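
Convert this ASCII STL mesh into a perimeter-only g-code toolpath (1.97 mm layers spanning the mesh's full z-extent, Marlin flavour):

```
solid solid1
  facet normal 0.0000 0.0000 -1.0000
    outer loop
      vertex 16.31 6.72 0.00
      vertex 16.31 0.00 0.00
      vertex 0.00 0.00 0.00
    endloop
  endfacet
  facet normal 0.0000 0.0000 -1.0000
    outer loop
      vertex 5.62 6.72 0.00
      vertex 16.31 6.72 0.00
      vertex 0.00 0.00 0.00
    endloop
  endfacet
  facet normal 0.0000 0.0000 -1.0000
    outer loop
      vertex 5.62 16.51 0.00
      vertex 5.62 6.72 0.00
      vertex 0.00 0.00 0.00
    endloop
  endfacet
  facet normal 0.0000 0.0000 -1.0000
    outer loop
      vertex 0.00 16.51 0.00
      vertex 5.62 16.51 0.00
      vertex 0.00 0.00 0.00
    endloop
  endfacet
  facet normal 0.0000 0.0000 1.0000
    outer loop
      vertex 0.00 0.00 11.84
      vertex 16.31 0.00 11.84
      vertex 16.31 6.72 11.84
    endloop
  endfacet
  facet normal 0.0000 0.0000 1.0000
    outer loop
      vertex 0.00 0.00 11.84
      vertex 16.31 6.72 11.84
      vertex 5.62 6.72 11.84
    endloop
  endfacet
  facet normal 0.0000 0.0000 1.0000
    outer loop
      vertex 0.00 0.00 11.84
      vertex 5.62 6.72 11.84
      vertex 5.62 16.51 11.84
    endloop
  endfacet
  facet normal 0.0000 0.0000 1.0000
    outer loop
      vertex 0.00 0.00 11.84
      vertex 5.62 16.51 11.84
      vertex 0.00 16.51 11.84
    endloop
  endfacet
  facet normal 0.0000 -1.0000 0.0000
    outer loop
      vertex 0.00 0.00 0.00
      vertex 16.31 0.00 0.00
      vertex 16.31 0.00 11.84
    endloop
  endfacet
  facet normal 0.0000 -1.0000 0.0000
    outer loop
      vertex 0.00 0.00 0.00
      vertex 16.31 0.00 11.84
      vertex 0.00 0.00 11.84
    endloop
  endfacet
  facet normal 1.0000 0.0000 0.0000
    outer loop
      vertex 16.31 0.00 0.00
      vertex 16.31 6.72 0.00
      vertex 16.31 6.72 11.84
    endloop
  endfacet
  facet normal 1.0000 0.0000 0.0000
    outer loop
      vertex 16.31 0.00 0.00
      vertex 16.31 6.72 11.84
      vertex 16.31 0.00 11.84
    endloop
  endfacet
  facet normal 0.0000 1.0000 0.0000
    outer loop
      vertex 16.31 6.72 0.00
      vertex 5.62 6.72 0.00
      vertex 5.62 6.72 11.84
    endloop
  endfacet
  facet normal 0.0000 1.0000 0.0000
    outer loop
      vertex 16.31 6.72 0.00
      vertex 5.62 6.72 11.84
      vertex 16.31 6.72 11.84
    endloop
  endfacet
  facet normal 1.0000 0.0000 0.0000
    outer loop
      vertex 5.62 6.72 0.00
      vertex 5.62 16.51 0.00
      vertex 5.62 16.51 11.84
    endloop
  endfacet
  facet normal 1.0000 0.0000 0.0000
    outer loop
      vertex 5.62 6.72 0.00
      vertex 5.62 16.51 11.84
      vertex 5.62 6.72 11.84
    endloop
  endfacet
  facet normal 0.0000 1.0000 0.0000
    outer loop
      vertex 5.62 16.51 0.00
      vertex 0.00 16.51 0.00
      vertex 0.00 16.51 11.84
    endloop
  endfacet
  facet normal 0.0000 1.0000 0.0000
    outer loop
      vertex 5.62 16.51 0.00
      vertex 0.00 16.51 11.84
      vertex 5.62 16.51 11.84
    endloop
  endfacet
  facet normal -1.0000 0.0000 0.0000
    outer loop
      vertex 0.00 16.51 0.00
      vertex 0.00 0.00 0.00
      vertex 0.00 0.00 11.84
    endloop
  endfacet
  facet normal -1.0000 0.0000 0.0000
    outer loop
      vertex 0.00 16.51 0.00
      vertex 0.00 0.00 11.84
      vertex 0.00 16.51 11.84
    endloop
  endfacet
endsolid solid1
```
; perimeter-only toolpath
G21 ; units = mm
G90 ; absolute positioning
G28 ; home
; layer 1
G0 Z1.97
G0 X0.00 Y0.00
G1 X16.31 Y0.00
G1 X16.31 Y6.72
G1 X5.62 Y6.72
G1 X5.62 Y16.51
G1 X0.00 Y16.51
G1 X0.00 Y0.00
; layer 2
G0 Z3.95
G0 X0.00 Y0.00
G1 X16.31 Y0.00
G1 X16.31 Y6.72
G1 X5.62 Y6.72
G1 X5.62 Y16.51
G1 X0.00 Y16.51
G1 X0.00 Y0.00
; layer 3
G0 Z5.92
G0 X0.00 Y0.00
G1 X16.31 Y0.00
G1 X16.31 Y6.72
G1 X5.62 Y6.72
G1 X5.62 Y16.51
G1 X0.00 Y16.51
G1 X0.00 Y0.00
; layer 4
G0 Z7.89
G0 X0.00 Y0.00
G1 X16.31 Y0.00
G1 X16.31 Y6.72
G1 X5.62 Y6.72
G1 X5.62 Y16.51
G1 X0.00 Y16.51
G1 X0.00 Y0.00
; layer 5
G0 Z9.87
G0 X0.00 Y0.00
G1 X16.31 Y0.00
G1 X16.31 Y6.72
G1 X5.62 Y6.72
G1 X5.62 Y16.51
G1 X0.00 Y16.51
G1 X0.00 Y0.00
; layer 6
G0 Z11.84
G0 X0.00 Y0.00
G1 X16.31 Y0.00
G1 X16.31 Y6.72
G1 X5.62 Y6.72
G1 X5.62 Y16.51
G1 X0.00 Y16.51
G1 X0.00 Y0.00
M2 ; end

The solid is an L-shaped prism: outer 16.3 × 16.5 mm, arm thicknesses ≈ 6.72 mm (horizontal) and 5.62 mm (vertical), extruded 11.8 mm in z. Slicing at Δz = 1.97 mm — 6 equal slices spanning the solid's height, so layer i sits at z = i·h/6 — gives 6 non-empty perimeters. Each is a 6-segment closed polygon; G0 lifts to the layer z and rapids to the start vertex, then G1 traces the edges.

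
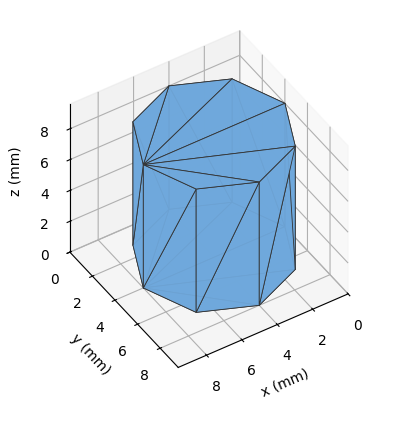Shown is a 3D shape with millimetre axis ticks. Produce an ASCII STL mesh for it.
Reading the render: the shape is a regular 8-sided prism (a cylinder approximated with 8 flat sides), circumscribed radius ≈ 4 mm, height ≈ 8 mm (dimensions read to the nearest mm from the axis ticks). For the STL, each face is triangulated and given an outward normal.

solid part
  facet normal 0.0000 0.0000 -1.0000
    outer loop
      vertex 4.0 8.0 0.0
      vertex 6.8 6.8 0.0
      vertex 8.0 4.0 0.0
    endloop
  endfacet
  facet normal 0.0000 0.0000 -1.0000
    outer loop
      vertex 1.2 6.8 0.0
      vertex 4.0 8.0 0.0
      vertex 8.0 4.0 0.0
    endloop
  endfacet
  facet normal 0.0000 0.0000 -1.0000
    outer loop
      vertex 0.0 4.0 0.0
      vertex 1.2 6.8 0.0
      vertex 8.0 4.0 0.0
    endloop
  endfacet
  facet normal 0.0000 0.0000 -1.0000
    outer loop
      vertex 1.2 1.2 0.0
      vertex 0.0 4.0 0.0
      vertex 8.0 4.0 0.0
    endloop
  endfacet
  facet normal 0.0000 0.0000 -1.0000
    outer loop
      vertex 4.0 0.0 0.0
      vertex 1.2 1.2 0.0
      vertex 8.0 4.0 0.0
    endloop
  endfacet
  facet normal 0.0000 0.0000 -1.0000
    outer loop
      vertex 6.8 1.2 0.0
      vertex 4.0 0.0 0.0
      vertex 8.0 4.0 0.0
    endloop
  endfacet
  facet normal 0.0000 0.0000 1.0000
    outer loop
      vertex 8.0 4.0 8.0
      vertex 6.8 6.8 8.0
      vertex 4.0 8.0 8.0
    endloop
  endfacet
  facet normal 0.0000 0.0000 1.0000
    outer loop
      vertex 8.0 4.0 8.0
      vertex 4.0 8.0 8.0
      vertex 1.2 6.8 8.0
    endloop
  endfacet
  facet normal 0.0000 0.0000 1.0000
    outer loop
      vertex 8.0 4.0 8.0
      vertex 1.2 6.8 8.0
      vertex 0.0 4.0 8.0
    endloop
  endfacet
  facet normal 0.0000 0.0000 1.0000
    outer loop
      vertex 8.0 4.0 8.0
      vertex 0.0 4.0 8.0
      vertex 1.2 1.2 8.0
    endloop
  endfacet
  facet normal 0.0000 0.0000 1.0000
    outer loop
      vertex 8.0 4.0 8.0
      vertex 1.2 1.2 8.0
      vertex 4.0 0.0 8.0
    endloop
  endfacet
  facet normal 0.0000 0.0000 1.0000
    outer loop
      vertex 8.0 4.0 8.0
      vertex 4.0 0.0 8.0
      vertex 6.8 1.2 8.0
    endloop
  endfacet
  facet normal 0.9191 0.3939 0.0000
    outer loop
      vertex 8.0 4.0 0.0
      vertex 6.8 6.8 0.0
      vertex 6.8 6.8 8.0
    endloop
  endfacet
  facet normal 0.9191 0.3939 0.0000
    outer loop
      vertex 8.0 4.0 0.0
      vertex 6.8 6.8 8.0
      vertex 8.0 4.0 8.0
    endloop
  endfacet
  facet normal 0.3939 0.9191 0.0000
    outer loop
      vertex 6.8 6.8 0.0
      vertex 4.0 8.0 0.0
      vertex 4.0 8.0 8.0
    endloop
  endfacet
  facet normal 0.3939 0.9191 0.0000
    outer loop
      vertex 6.8 6.8 0.0
      vertex 4.0 8.0 8.0
      vertex 6.8 6.8 8.0
    endloop
  endfacet
  facet normal -0.3939 0.9191 0.0000
    outer loop
      vertex 4.0 8.0 0.0
      vertex 1.2 6.8 0.0
      vertex 1.2 6.8 8.0
    endloop
  endfacet
  facet normal -0.3939 0.9191 0.0000
    outer loop
      vertex 4.0 8.0 0.0
      vertex 1.2 6.8 8.0
      vertex 4.0 8.0 8.0
    endloop
  endfacet
  facet normal -0.9191 0.3939 0.0000
    outer loop
      vertex 1.2 6.8 0.0
      vertex 0.0 4.0 0.0
      vertex 0.0 4.0 8.0
    endloop
  endfacet
  facet normal -0.9191 0.3939 0.0000
    outer loop
      vertex 1.2 6.8 0.0
      vertex 0.0 4.0 8.0
      vertex 1.2 6.8 8.0
    endloop
  endfacet
  facet normal -0.9191 -0.3939 0.0000
    outer loop
      vertex 0.0 4.0 0.0
      vertex 1.2 1.2 0.0
      vertex 1.2 1.2 8.0
    endloop
  endfacet
  facet normal -0.9191 -0.3939 0.0000
    outer loop
      vertex 0.0 4.0 0.0
      vertex 1.2 1.2 8.0
      vertex 0.0 4.0 8.0
    endloop
  endfacet
  facet normal -0.3939 -0.9191 0.0000
    outer loop
      vertex 1.2 1.2 0.0
      vertex 4.0 0.0 0.0
      vertex 4.0 0.0 8.0
    endloop
  endfacet
  facet normal -0.3939 -0.9191 0.0000
    outer loop
      vertex 1.2 1.2 0.0
      vertex 4.0 0.0 8.0
      vertex 1.2 1.2 8.0
    endloop
  endfacet
  facet normal 0.3939 -0.9191 0.0000
    outer loop
      vertex 4.0 0.0 0.0
      vertex 6.8 1.2 0.0
      vertex 6.8 1.2 8.0
    endloop
  endfacet
  facet normal 0.3939 -0.9191 0.0000
    outer loop
      vertex 4.0 0.0 0.0
      vertex 6.8 1.2 8.0
      vertex 4.0 0.0 8.0
    endloop
  endfacet
  facet normal 0.9191 -0.3939 0.0000
    outer loop
      vertex 6.8 1.2 0.0
      vertex 8.0 4.0 0.0
      vertex 8.0 4.0 8.0
    endloop
  endfacet
  facet normal 0.9191 -0.3939 0.0000
    outer loop
      vertex 6.8 1.2 0.0
      vertex 8.0 4.0 8.0
      vertex 6.8 1.2 8.0
    endloop
  endfacet
endsolid part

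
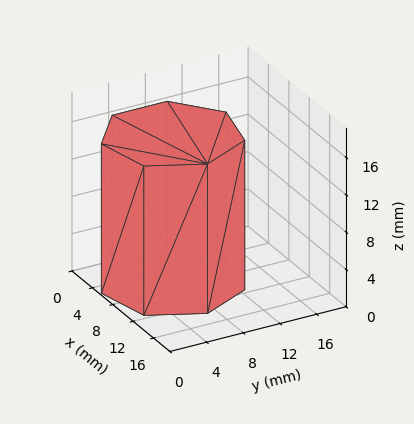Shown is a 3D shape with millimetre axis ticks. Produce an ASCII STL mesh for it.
Reading the render: the shape is a regular 7-sided prism (a cylinder approximated with 7 flat sides), circumscribed radius ≈ 7 mm, height ≈ 16 mm (dimensions read to the nearest mm from the axis ticks). For the STL, each face is triangulated and given an outward normal.

solid part
  facet normal 0.0000 0.0000 -1.0000
    outer loop
      vertex 5.4 13.8 0.0
      vertex 11.4 12.5 0.0
      vertex 14.0 7.0 0.0
    endloop
  endfacet
  facet normal 0.0000 0.0000 -1.0000
    outer loop
      vertex 0.7 10.0 0.0
      vertex 5.4 13.8 0.0
      vertex 14.0 7.0 0.0
    endloop
  endfacet
  facet normal 0.0000 0.0000 -1.0000
    outer loop
      vertex 0.7 4.0 0.0
      vertex 0.7 10.0 0.0
      vertex 14.0 7.0 0.0
    endloop
  endfacet
  facet normal 0.0000 0.0000 -1.0000
    outer loop
      vertex 5.4 0.2 0.0
      vertex 0.7 4.0 0.0
      vertex 14.0 7.0 0.0
    endloop
  endfacet
  facet normal 0.0000 0.0000 -1.0000
    outer loop
      vertex 11.4 1.5 0.0
      vertex 5.4 0.2 0.0
      vertex 14.0 7.0 0.0
    endloop
  endfacet
  facet normal 0.0000 0.0000 1.0000
    outer loop
      vertex 14.0 7.0 16.0
      vertex 11.4 12.5 16.0
      vertex 5.4 13.8 16.0
    endloop
  endfacet
  facet normal 0.0000 0.0000 1.0000
    outer loop
      vertex 14.0 7.0 16.0
      vertex 5.4 13.8 16.0
      vertex 0.7 10.0 16.0
    endloop
  endfacet
  facet normal 0.0000 0.0000 1.0000
    outer loop
      vertex 14.0 7.0 16.0
      vertex 0.7 10.0 16.0
      vertex 0.7 4.0 16.0
    endloop
  endfacet
  facet normal 0.0000 0.0000 1.0000
    outer loop
      vertex 14.0 7.0 16.0
      vertex 0.7 4.0 16.0
      vertex 5.4 0.2 16.0
    endloop
  endfacet
  facet normal 0.0000 0.0000 1.0000
    outer loop
      vertex 14.0 7.0 16.0
      vertex 5.4 0.2 16.0
      vertex 11.4 1.5 16.0
    endloop
  endfacet
  facet normal 0.9041 0.4274 0.0000
    outer loop
      vertex 14.0 7.0 0.0
      vertex 11.4 12.5 0.0
      vertex 11.4 12.5 16.0
    endloop
  endfacet
  facet normal 0.9041 0.4274 0.0000
    outer loop
      vertex 14.0 7.0 0.0
      vertex 11.4 12.5 16.0
      vertex 14.0 7.0 16.0
    endloop
  endfacet
  facet normal 0.2118 0.9773 0.0000
    outer loop
      vertex 11.4 12.5 0.0
      vertex 5.4 13.8 0.0
      vertex 5.4 13.8 16.0
    endloop
  endfacet
  facet normal 0.2118 0.9773 0.0000
    outer loop
      vertex 11.4 12.5 0.0
      vertex 5.4 13.8 16.0
      vertex 11.4 12.5 16.0
    endloop
  endfacet
  facet normal -0.6287 0.7776 0.0000
    outer loop
      vertex 5.4 13.8 0.0
      vertex 0.7 10.0 0.0
      vertex 0.7 10.0 16.0
    endloop
  endfacet
  facet normal -0.6287 0.7776 0.0000
    outer loop
      vertex 5.4 13.8 0.0
      vertex 0.7 10.0 16.0
      vertex 5.4 13.8 16.0
    endloop
  endfacet
  facet normal -1.0000 0.0000 0.0000
    outer loop
      vertex 0.7 10.0 0.0
      vertex 0.7 4.0 0.0
      vertex 0.7 4.0 16.0
    endloop
  endfacet
  facet normal -1.0000 0.0000 0.0000
    outer loop
      vertex 0.7 10.0 0.0
      vertex 0.7 4.0 16.0
      vertex 0.7 10.0 16.0
    endloop
  endfacet
  facet normal -0.6287 -0.7776 0.0000
    outer loop
      vertex 0.7 4.0 0.0
      vertex 5.4 0.2 0.0
      vertex 5.4 0.2 16.0
    endloop
  endfacet
  facet normal -0.6287 -0.7776 0.0000
    outer loop
      vertex 0.7 4.0 0.0
      vertex 5.4 0.2 16.0
      vertex 0.7 4.0 16.0
    endloop
  endfacet
  facet normal 0.2118 -0.9773 0.0000
    outer loop
      vertex 5.4 0.2 0.0
      vertex 11.4 1.5 0.0
      vertex 11.4 1.5 16.0
    endloop
  endfacet
  facet normal 0.2118 -0.9773 0.0000
    outer loop
      vertex 5.4 0.2 0.0
      vertex 11.4 1.5 16.0
      vertex 5.4 0.2 16.0
    endloop
  endfacet
  facet normal 0.9041 -0.4274 0.0000
    outer loop
      vertex 11.4 1.5 0.0
      vertex 14.0 7.0 0.0
      vertex 14.0 7.0 16.0
    endloop
  endfacet
  facet normal 0.9041 -0.4274 0.0000
    outer loop
      vertex 11.4 1.5 0.0
      vertex 14.0 7.0 16.0
      vertex 11.4 1.5 16.0
    endloop
  endfacet
endsolid part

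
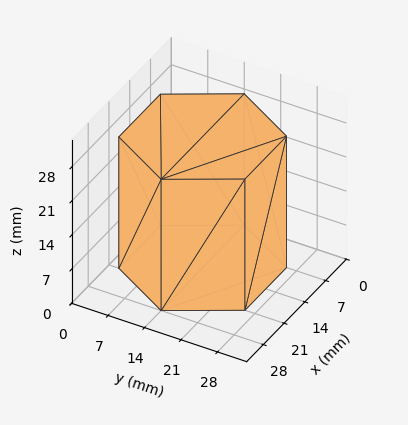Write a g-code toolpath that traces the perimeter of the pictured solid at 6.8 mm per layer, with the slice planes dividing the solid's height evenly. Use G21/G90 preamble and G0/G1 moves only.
Reading the render: the shape is a regular 6-sided prism (a cylinder approximated with 6 flat sides), circumscribed radius ≈ 14 mm, height ≈ 27 mm (dimensions read to the nearest mm from the axis ticks). For the g-code, the solid's height is divided into equal slices at the stated Δz and each level perimeter traced with G1 moves after a G0 lift.

; perimeter-only toolpath
G21 ; units = mm
G90 ; absolute positioning
G28 ; home
; layer 1
G0 Z6.8
G0 X28.0 Y14.0
G1 X21.0 Y26.1
G1 X7.0 Y26.1
G1 X0.0 Y14.0
G1 X7.0 Y1.9
G1 X21.0 Y1.9
G1 X28.0 Y14.0
; layer 2
G0 Z13.5
G0 X28.0 Y14.0
G1 X21.0 Y26.1
G1 X7.0 Y26.1
G1 X0.0 Y14.0
G1 X7.0 Y1.9
G1 X21.0 Y1.9
G1 X28.0 Y14.0
; layer 3
G0 Z20.2
G0 X28.0 Y14.0
G1 X21.0 Y26.1
G1 X7.0 Y26.1
G1 X0.0 Y14.0
G1 X7.0 Y1.9
G1 X21.0 Y1.9
G1 X28.0 Y14.0
; layer 4
G0 Z27.0
G0 X28.0 Y14.0
G1 X21.0 Y26.1
G1 X7.0 Y26.1
G1 X0.0 Y14.0
G1 X7.0 Y1.9
G1 X21.0 Y1.9
G1 X28.0 Y14.0
M2 ; end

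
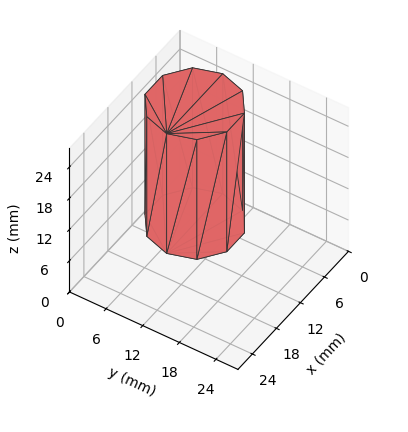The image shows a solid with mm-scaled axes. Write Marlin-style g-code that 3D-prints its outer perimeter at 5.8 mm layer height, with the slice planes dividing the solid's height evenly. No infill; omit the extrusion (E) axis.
Reading the render: the shape is a regular 10-sided prism (a cylinder approximated with 10 flat sides), circumscribed radius ≈ 7 mm, height ≈ 23 mm (dimensions read to the nearest mm from the axis ticks). For the g-code, the solid's height is divided into equal slices at the stated Δz and each level perimeter traced with G1 moves after a G0 lift.

; perimeter-only toolpath
G21 ; units = mm
G90 ; absolute positioning
G28 ; home
; layer 1
G0 Z5.8
G0 X14.0 Y7.0
G1 X12.7 Y11.1
G1 X9.2 Y13.7
G1 X4.8 Y13.7
G1 X1.3 Y11.1
G1 X0.0 Y7.0
G1 X1.3 Y2.9
G1 X4.8 Y0.3
G1 X9.2 Y0.3
G1 X12.7 Y2.9
G1 X14.0 Y7.0
; layer 2
G0 Z11.5
G0 X14.0 Y7.0
G1 X12.7 Y11.1
G1 X9.2 Y13.7
G1 X4.8 Y13.7
G1 X1.3 Y11.1
G1 X0.0 Y7.0
G1 X1.3 Y2.9
G1 X4.8 Y0.3
G1 X9.2 Y0.3
G1 X12.7 Y2.9
G1 X14.0 Y7.0
; layer 3
G0 Z17.2
G0 X14.0 Y7.0
G1 X12.7 Y11.1
G1 X9.2 Y13.7
G1 X4.8 Y13.7
G1 X1.3 Y11.1
G1 X0.0 Y7.0
G1 X1.3 Y2.9
G1 X4.8 Y0.3
G1 X9.2 Y0.3
G1 X12.7 Y2.9
G1 X14.0 Y7.0
; layer 4
G0 Z23.0
G0 X14.0 Y7.0
G1 X12.7 Y11.1
G1 X9.2 Y13.7
G1 X4.8 Y13.7
G1 X1.3 Y11.1
G1 X0.0 Y7.0
G1 X1.3 Y2.9
G1 X4.8 Y0.3
G1 X9.2 Y0.3
G1 X12.7 Y2.9
G1 X14.0 Y7.0
M2 ; end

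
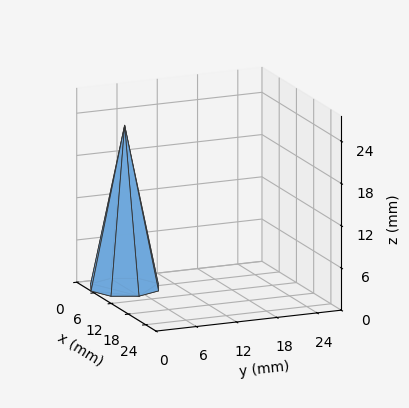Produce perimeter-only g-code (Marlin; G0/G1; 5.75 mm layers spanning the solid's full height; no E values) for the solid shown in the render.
Reading the render: the shape is a regular 8-sided pyramid, base circumscribed radius ≈ 5 mm, apex at z ≈ 23 mm (dimensions read to the nearest mm from the axis ticks). For the g-code, the solid's height is divided into equal slices at the stated Δz and each level perimeter traced with G1 moves after a G0 lift.

; perimeter-only toolpath
G21 ; units = mm
G90 ; absolute positioning
G28 ; home
; layer 1
G0 Z5.75
G0 X8.75 Y5.00
G1 X7.65 Y7.65
G1 X5.00 Y8.75
G1 X2.34 Y7.65
G1 X1.25 Y5.00
G1 X2.34 Y2.34
G1 X5.00 Y1.25
G1 X7.65 Y2.34
G1 X8.75 Y5.00
; layer 2
G0 Z11.50
G0 X7.50 Y5.00
G1 X6.77 Y6.77
G1 X5.00 Y7.50
G1 X3.23 Y6.77
G1 X2.50 Y5.00
G1 X3.23 Y3.23
G1 X5.00 Y2.50
G1 X6.77 Y3.23
G1 X7.50 Y5.00
; layer 3
G0 Z17.25
G0 X6.25 Y5.00
G1 X5.88 Y5.88
G1 X5.00 Y6.25
G1 X4.12 Y5.88
G1 X3.75 Y5.00
G1 X4.12 Y4.12
G1 X5.00 Y3.75
G1 X5.88 Y4.12
G1 X6.25 Y5.00
M2 ; end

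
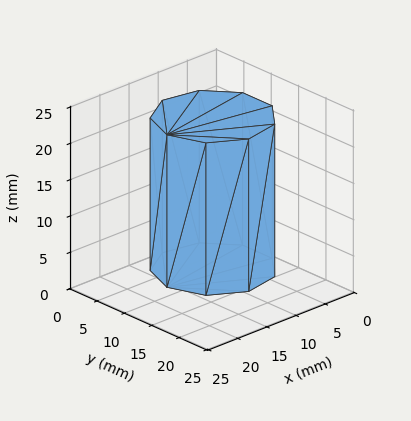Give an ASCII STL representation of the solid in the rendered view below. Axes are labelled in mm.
Reading the render: the shape is a regular 9-sided prism (a cylinder approximated with 9 flat sides), circumscribed radius ≈ 8 mm, height ≈ 21 mm (dimensions read to the nearest mm from the axis ticks). For the STL, each face is triangulated and given an outward normal.

solid part
  facet normal 0.0000 0.0000 -1.0000
    outer loop
      vertex 9.4 15.9 0.0
      vertex 14.1 13.1 0.0
      vertex 16.0 8.0 0.0
    endloop
  endfacet
  facet normal 0.0000 0.0000 -1.0000
    outer loop
      vertex 4.0 14.9 0.0
      vertex 9.4 15.9 0.0
      vertex 16.0 8.0 0.0
    endloop
  endfacet
  facet normal 0.0000 0.0000 -1.0000
    outer loop
      vertex 0.5 10.7 0.0
      vertex 4.0 14.9 0.0
      vertex 16.0 8.0 0.0
    endloop
  endfacet
  facet normal 0.0000 0.0000 -1.0000
    outer loop
      vertex 0.5 5.3 0.0
      vertex 0.5 10.7 0.0
      vertex 16.0 8.0 0.0
    endloop
  endfacet
  facet normal 0.0000 0.0000 -1.0000
    outer loop
      vertex 4.0 1.1 0.0
      vertex 0.5 5.3 0.0
      vertex 16.0 8.0 0.0
    endloop
  endfacet
  facet normal 0.0000 0.0000 -1.0000
    outer loop
      vertex 9.4 0.1 0.0
      vertex 4.0 1.1 0.0
      vertex 16.0 8.0 0.0
    endloop
  endfacet
  facet normal 0.0000 0.0000 -1.0000
    outer loop
      vertex 14.1 2.9 0.0
      vertex 9.4 0.1 0.0
      vertex 16.0 8.0 0.0
    endloop
  endfacet
  facet normal 0.0000 0.0000 1.0000
    outer loop
      vertex 16.0 8.0 21.0
      vertex 14.1 13.1 21.0
      vertex 9.4 15.9 21.0
    endloop
  endfacet
  facet normal 0.0000 0.0000 1.0000
    outer loop
      vertex 16.0 8.0 21.0
      vertex 9.4 15.9 21.0
      vertex 4.0 14.9 21.0
    endloop
  endfacet
  facet normal 0.0000 0.0000 1.0000
    outer loop
      vertex 16.0 8.0 21.0
      vertex 4.0 14.9 21.0
      vertex 0.5 10.7 21.0
    endloop
  endfacet
  facet normal 0.0000 0.0000 1.0000
    outer loop
      vertex 16.0 8.0 21.0
      vertex 0.5 10.7 21.0
      vertex 0.5 5.3 21.0
    endloop
  endfacet
  facet normal 0.0000 0.0000 1.0000
    outer loop
      vertex 16.0 8.0 21.0
      vertex 0.5 5.3 21.0
      vertex 4.0 1.1 21.0
    endloop
  endfacet
  facet normal 0.0000 0.0000 1.0000
    outer loop
      vertex 16.0 8.0 21.0
      vertex 4.0 1.1 21.0
      vertex 9.4 0.1 21.0
    endloop
  endfacet
  facet normal 0.0000 0.0000 1.0000
    outer loop
      vertex 16.0 8.0 21.0
      vertex 9.4 0.1 21.0
      vertex 14.1 2.9 21.0
    endloop
  endfacet
  facet normal 0.9371 0.3491 0.0000
    outer loop
      vertex 16.0 8.0 0.0
      vertex 14.1 13.1 0.0
      vertex 14.1 13.1 21.0
    endloop
  endfacet
  facet normal 0.9371 0.3491 0.0000
    outer loop
      vertex 16.0 8.0 0.0
      vertex 14.1 13.1 21.0
      vertex 16.0 8.0 21.0
    endloop
  endfacet
  facet normal 0.5118 0.8591 0.0000
    outer loop
      vertex 14.1 13.1 0.0
      vertex 9.4 15.9 0.0
      vertex 9.4 15.9 21.0
    endloop
  endfacet
  facet normal 0.5118 0.8591 0.0000
    outer loop
      vertex 14.1 13.1 0.0
      vertex 9.4 15.9 21.0
      vertex 14.1 13.1 21.0
    endloop
  endfacet
  facet normal -0.1821 0.9833 0.0000
    outer loop
      vertex 9.4 15.9 0.0
      vertex 4.0 14.9 0.0
      vertex 4.0 14.9 21.0
    endloop
  endfacet
  facet normal -0.1821 0.9833 0.0000
    outer loop
      vertex 9.4 15.9 0.0
      vertex 4.0 14.9 21.0
      vertex 9.4 15.9 21.0
    endloop
  endfacet
  facet normal -0.7682 0.6402 0.0000
    outer loop
      vertex 4.0 14.9 0.0
      vertex 0.5 10.7 0.0
      vertex 0.5 10.7 21.0
    endloop
  endfacet
  facet normal -0.7682 0.6402 0.0000
    outer loop
      vertex 4.0 14.9 0.0
      vertex 0.5 10.7 21.0
      vertex 4.0 14.9 21.0
    endloop
  endfacet
  facet normal -1.0000 0.0000 0.0000
    outer loop
      vertex 0.5 10.7 0.0
      vertex 0.5 5.3 0.0
      vertex 0.5 5.3 21.0
    endloop
  endfacet
  facet normal -1.0000 0.0000 0.0000
    outer loop
      vertex 0.5 10.7 0.0
      vertex 0.5 5.3 21.0
      vertex 0.5 10.7 21.0
    endloop
  endfacet
  facet normal -0.7682 -0.6402 0.0000
    outer loop
      vertex 0.5 5.3 0.0
      vertex 4.0 1.1 0.0
      vertex 4.0 1.1 21.0
    endloop
  endfacet
  facet normal -0.7682 -0.6402 0.0000
    outer loop
      vertex 0.5 5.3 0.0
      vertex 4.0 1.1 21.0
      vertex 0.5 5.3 21.0
    endloop
  endfacet
  facet normal -0.1821 -0.9833 0.0000
    outer loop
      vertex 4.0 1.1 0.0
      vertex 9.4 0.1 0.0
      vertex 9.4 0.1 21.0
    endloop
  endfacet
  facet normal -0.1821 -0.9833 0.0000
    outer loop
      vertex 4.0 1.1 0.0
      vertex 9.4 0.1 21.0
      vertex 4.0 1.1 21.0
    endloop
  endfacet
  facet normal 0.5118 -0.8591 0.0000
    outer loop
      vertex 9.4 0.1 0.0
      vertex 14.1 2.9 0.0
      vertex 14.1 2.9 21.0
    endloop
  endfacet
  facet normal 0.5118 -0.8591 0.0000
    outer loop
      vertex 9.4 0.1 0.0
      vertex 14.1 2.9 21.0
      vertex 9.4 0.1 21.0
    endloop
  endfacet
  facet normal 0.9371 -0.3491 0.0000
    outer loop
      vertex 14.1 2.9 0.0
      vertex 16.0 8.0 0.0
      vertex 16.0 8.0 21.0
    endloop
  endfacet
  facet normal 0.9371 -0.3491 0.0000
    outer loop
      vertex 14.1 2.9 0.0
      vertex 16.0 8.0 21.0
      vertex 14.1 2.9 21.0
    endloop
  endfacet
endsolid part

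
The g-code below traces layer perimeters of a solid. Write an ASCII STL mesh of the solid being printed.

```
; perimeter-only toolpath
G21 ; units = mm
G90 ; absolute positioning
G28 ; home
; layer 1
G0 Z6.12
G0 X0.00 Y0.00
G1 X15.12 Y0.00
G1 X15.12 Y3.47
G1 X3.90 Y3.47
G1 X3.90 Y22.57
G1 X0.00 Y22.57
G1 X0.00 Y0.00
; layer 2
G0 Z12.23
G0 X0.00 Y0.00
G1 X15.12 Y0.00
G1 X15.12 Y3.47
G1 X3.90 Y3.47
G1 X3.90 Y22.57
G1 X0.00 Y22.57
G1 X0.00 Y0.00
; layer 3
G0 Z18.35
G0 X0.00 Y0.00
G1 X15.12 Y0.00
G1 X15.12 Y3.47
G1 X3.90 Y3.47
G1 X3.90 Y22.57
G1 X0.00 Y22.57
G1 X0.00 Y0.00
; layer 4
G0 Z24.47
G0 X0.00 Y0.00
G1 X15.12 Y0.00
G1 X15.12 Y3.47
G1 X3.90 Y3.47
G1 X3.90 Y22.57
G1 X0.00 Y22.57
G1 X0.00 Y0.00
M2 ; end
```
solid part
  facet normal 0.0000 0.0000 -1.0000
    outer loop
      vertex 15.12 3.47 0.00
      vertex 15.12 0.00 0.00
      vertex 0.00 0.00 0.00
    endloop
  endfacet
  facet normal 0.0000 0.0000 -1.0000
    outer loop
      vertex 3.90 3.47 0.00
      vertex 15.12 3.47 0.00
      vertex 0.00 0.00 0.00
    endloop
  endfacet
  facet normal 0.0000 0.0000 -1.0000
    outer loop
      vertex 3.90 22.57 0.00
      vertex 3.90 3.47 0.00
      vertex 0.00 0.00 0.00
    endloop
  endfacet
  facet normal 0.0000 0.0000 -1.0000
    outer loop
      vertex 0.00 22.57 0.00
      vertex 3.90 22.57 0.00
      vertex 0.00 0.00 0.00
    endloop
  endfacet
  facet normal 0.0000 0.0000 1.0000
    outer loop
      vertex 0.00 0.00 24.47
      vertex 15.12 0.00 24.47
      vertex 15.12 3.47 24.47
    endloop
  endfacet
  facet normal 0.0000 0.0000 1.0000
    outer loop
      vertex 0.00 0.00 24.47
      vertex 15.12 3.47 24.47
      vertex 3.90 3.47 24.47
    endloop
  endfacet
  facet normal 0.0000 0.0000 1.0000
    outer loop
      vertex 0.00 0.00 24.47
      vertex 3.90 3.47 24.47
      vertex 3.90 22.57 24.47
    endloop
  endfacet
  facet normal 0.0000 0.0000 1.0000
    outer loop
      vertex 0.00 0.00 24.47
      vertex 3.90 22.57 24.47
      vertex 0.00 22.57 24.47
    endloop
  endfacet
  facet normal 0.0000 -1.0000 0.0000
    outer loop
      vertex 0.00 0.00 0.00
      vertex 15.12 0.00 0.00
      vertex 15.12 0.00 24.47
    endloop
  endfacet
  facet normal 0.0000 -1.0000 0.0000
    outer loop
      vertex 0.00 0.00 0.00
      vertex 15.12 0.00 24.47
      vertex 0.00 0.00 24.47
    endloop
  endfacet
  facet normal 1.0000 0.0000 0.0000
    outer loop
      vertex 15.12 0.00 0.00
      vertex 15.12 3.47 0.00
      vertex 15.12 3.47 24.47
    endloop
  endfacet
  facet normal 1.0000 0.0000 0.0000
    outer loop
      vertex 15.12 0.00 0.00
      vertex 15.12 3.47 24.47
      vertex 15.12 0.00 24.47
    endloop
  endfacet
  facet normal 0.0000 1.0000 0.0000
    outer loop
      vertex 15.12 3.47 0.00
      vertex 3.90 3.47 0.00
      vertex 3.90 3.47 24.47
    endloop
  endfacet
  facet normal 0.0000 1.0000 0.0000
    outer loop
      vertex 15.12 3.47 0.00
      vertex 3.90 3.47 24.47
      vertex 15.12 3.47 24.47
    endloop
  endfacet
  facet normal 1.0000 0.0000 0.0000
    outer loop
      vertex 3.90 3.47 0.00
      vertex 3.90 22.57 0.00
      vertex 3.90 22.57 24.47
    endloop
  endfacet
  facet normal 1.0000 0.0000 0.0000
    outer loop
      vertex 3.90 3.47 0.00
      vertex 3.90 22.57 24.47
      vertex 3.90 3.47 24.47
    endloop
  endfacet
  facet normal 0.0000 1.0000 0.0000
    outer loop
      vertex 3.90 22.57 0.00
      vertex 0.00 22.57 0.00
      vertex 0.00 22.57 24.47
    endloop
  endfacet
  facet normal 0.0000 1.0000 0.0000
    outer loop
      vertex 3.90 22.57 0.00
      vertex 0.00 22.57 24.47
      vertex 3.90 22.57 24.47
    endloop
  endfacet
  facet normal -1.0000 0.0000 0.0000
    outer loop
      vertex 0.00 22.57 0.00
      vertex 0.00 0.00 0.00
      vertex 0.00 0.00 24.47
    endloop
  endfacet
  facet normal -1.0000 0.0000 0.0000
    outer loop
      vertex 0.00 22.57 0.00
      vertex 0.00 0.00 24.47
      vertex 0.00 22.57 24.47
    endloop
  endfacet
endsolid part

The G0 Z moves step by Δz≈6.12 mm. Every layer's G1 loop is the same polygon, so the solid is a straight extrusion of it from z=0 to z≈24.5. Closing with flat bottom and top caps and triangulating gives 20 facets — an L-shaped prism: outer 15.1 × 22.6 mm, arm thicknesses ≈ 3.47 mm (horizontal) and 3.9 mm (vertical), extruded 24.5 mm in z.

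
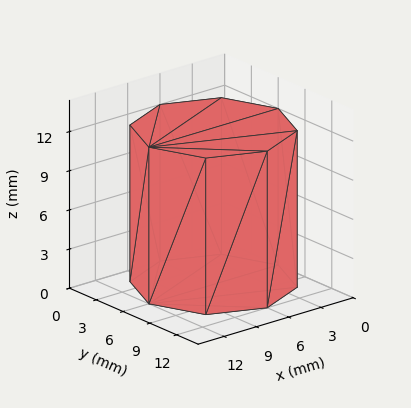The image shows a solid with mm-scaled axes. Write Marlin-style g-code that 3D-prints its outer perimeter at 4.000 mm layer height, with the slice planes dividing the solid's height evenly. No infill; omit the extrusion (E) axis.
Reading the render: the shape is a regular 8-sided prism (a cylinder approximated with 8 flat sides), circumscribed radius ≈ 6 mm, height ≈ 12 mm (dimensions read to the nearest mm from the axis ticks). For the g-code, the solid's height is divided into equal slices at the stated Δz and each level perimeter traced with G1 moves after a G0 lift.

; perimeter-only toolpath
G21 ; units = mm
G90 ; absolute positioning
G28 ; home
; layer 1
G0 Z4.000
G0 X12.000 Y6.000
G1 X10.243 Y10.243
G1 X6.000 Y12.000
G1 X1.757 Y10.243
G1 X0.000 Y6.000
G1 X1.757 Y1.757
G1 X6.000 Y0.000
G1 X10.243 Y1.757
G1 X12.000 Y6.000
; layer 2
G0 Z8.000
G0 X12.000 Y6.000
G1 X10.243 Y10.243
G1 X6.000 Y12.000
G1 X1.757 Y10.243
G1 X0.000 Y6.000
G1 X1.757 Y1.757
G1 X6.000 Y0.000
G1 X10.243 Y1.757
G1 X12.000 Y6.000
; layer 3
G0 Z12.000
G0 X12.000 Y6.000
G1 X10.243 Y10.243
G1 X6.000 Y12.000
G1 X1.757 Y10.243
G1 X0.000 Y6.000
G1 X1.757 Y1.757
G1 X6.000 Y0.000
G1 X10.243 Y1.757
G1 X12.000 Y6.000
M2 ; end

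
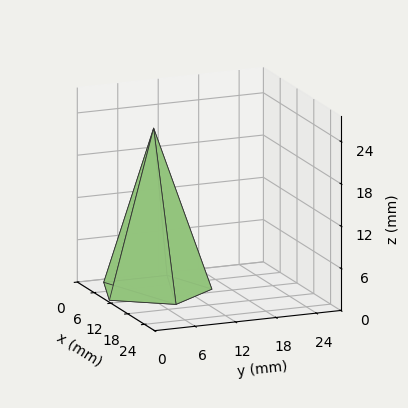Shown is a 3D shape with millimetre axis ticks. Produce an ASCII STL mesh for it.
Reading the render: the shape is a regular 5-sided pyramid, base circumscribed radius ≈ 8 mm, apex at z ≈ 23 mm (dimensions read to the nearest mm from the axis ticks). For the STL, each face is triangulated and given an outward normal.

solid part
  facet normal 0.0000 0.0000 -1.0000
    outer loop
      vertex 1.5 12.7 0.0
      vertex 10.5 15.6 0.0
      vertex 16.0 8.0 0.0
    endloop
  endfacet
  facet normal 0.0000 0.0000 -1.0000
    outer loop
      vertex 1.5 3.3 0.0
      vertex 1.5 12.7 0.0
      vertex 16.0 8.0 0.0
    endloop
  endfacet
  facet normal 0.0000 0.0000 -1.0000
    outer loop
      vertex 10.5 0.4 0.0
      vertex 1.5 3.3 0.0
      vertex 16.0 8.0 0.0
    endloop
  endfacet
  facet normal 0.7798 0.5643 0.2712
    outer loop
      vertex 16.0 8.0 0.0
      vertex 10.5 15.6 0.0
      vertex 8.0 8.0 23.0
    endloop
  endfacet
  facet normal -0.2952 0.9163 0.2707
    outer loop
      vertex 10.5 15.6 0.0
      vertex 1.5 12.7 0.0
      vertex 8.0 8.0 23.0
    endloop
  endfacet
  facet normal -0.9623 0.0000 0.2720
    outer loop
      vertex 1.5 12.7 0.0
      vertex 1.5 3.3 0.0
      vertex 8.0 8.0 23.0
    endloop
  endfacet
  facet normal -0.2952 -0.9163 0.2707
    outer loop
      vertex 1.5 3.3 0.0
      vertex 10.5 0.4 0.0
      vertex 8.0 8.0 23.0
    endloop
  endfacet
  facet normal 0.7798 -0.5643 0.2712
    outer loop
      vertex 10.5 0.4 0.0
      vertex 16.0 8.0 0.0
      vertex 8.0 8.0 23.0
    endloop
  endfacet
endsolid part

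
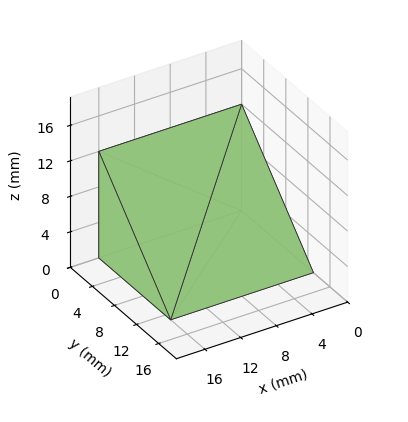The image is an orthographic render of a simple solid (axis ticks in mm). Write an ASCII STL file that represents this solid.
Reading the render: the shape is a wedge (ramp): 16 × 13 mm base, rising to 12 mm along the y=0 edge and sloping linearly to z=0 at y=13 (dimensions read to the nearest mm from the axis ticks). For the STL, each face is triangulated and given an outward normal.

solid part
  facet normal 0.0000 0.0000 -1.0000
    outer loop
      vertex 16.000 13.000 0.000
      vertex 16.000 0.000 0.000
      vertex 0.000 0.000 0.000
    endloop
  endfacet
  facet normal 0.0000 0.0000 -1.0000
    outer loop
      vertex 0.000 13.000 0.000
      vertex 16.000 13.000 0.000
      vertex 0.000 0.000 0.000
    endloop
  endfacet
  facet normal 0.0000 -1.0000 0.0000
    outer loop
      vertex 0.000 0.000 0.000
      vertex 16.000 0.000 0.000
      vertex 16.000 0.000 12.000
    endloop
  endfacet
  facet normal 0.0000 -1.0000 0.0000
    outer loop
      vertex 0.000 0.000 0.000
      vertex 16.000 0.000 12.000
      vertex 0.000 0.000 12.000
    endloop
  endfacet
  facet normal 0.0000 0.6783 0.7348
    outer loop
      vertex 0.000 0.000 12.000
      vertex 16.000 0.000 12.000
      vertex 16.000 13.000 0.000
    endloop
  endfacet
  facet normal 0.0000 0.6783 0.7348
    outer loop
      vertex 0.000 0.000 12.000
      vertex 16.000 13.000 0.000
      vertex 0.000 13.000 0.000
    endloop
  endfacet
  facet normal -1.0000 0.0000 0.0000
    outer loop
      vertex 0.000 0.000 12.000
      vertex 0.000 13.000 0.000
      vertex 0.000 0.000 0.000
    endloop
  endfacet
  facet normal 1.0000 0.0000 0.0000
    outer loop
      vertex 16.000 0.000 0.000
      vertex 16.000 13.000 0.000
      vertex 16.000 0.000 12.000
    endloop
  endfacet
endsolid part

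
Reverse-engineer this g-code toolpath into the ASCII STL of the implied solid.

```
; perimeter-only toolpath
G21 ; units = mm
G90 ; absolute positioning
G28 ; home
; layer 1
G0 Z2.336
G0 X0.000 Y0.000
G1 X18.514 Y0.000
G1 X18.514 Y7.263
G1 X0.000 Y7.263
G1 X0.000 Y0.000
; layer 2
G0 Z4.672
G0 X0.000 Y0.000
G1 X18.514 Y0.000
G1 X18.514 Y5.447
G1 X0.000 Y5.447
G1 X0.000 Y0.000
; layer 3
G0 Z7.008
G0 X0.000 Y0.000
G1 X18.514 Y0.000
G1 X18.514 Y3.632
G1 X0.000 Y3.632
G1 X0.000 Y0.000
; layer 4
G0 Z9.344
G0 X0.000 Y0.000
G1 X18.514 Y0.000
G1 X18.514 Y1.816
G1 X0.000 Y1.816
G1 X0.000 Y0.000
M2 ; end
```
solid part
  facet normal 0.0000 0.0000 -1.0000
    outer loop
      vertex 18.514 9.079 0.000
      vertex 18.514 0.000 0.000
      vertex 0.000 0.000 0.000
    endloop
  endfacet
  facet normal 0.0000 0.0000 -1.0000
    outer loop
      vertex 0.000 9.079 0.000
      vertex 18.514 9.079 0.000
      vertex 0.000 0.000 0.000
    endloop
  endfacet
  facet normal 0.0000 -1.0000 0.0000
    outer loop
      vertex 0.000 0.000 0.000
      vertex 18.514 0.000 0.000
      vertex 18.514 0.000 11.680
    endloop
  endfacet
  facet normal 0.0000 -1.0000 0.0000
    outer loop
      vertex 0.000 0.000 0.000
      vertex 18.514 0.000 11.680
      vertex 0.000 0.000 11.680
    endloop
  endfacet
  facet normal 0.0000 0.7895 0.6137
    outer loop
      vertex 0.000 0.000 11.680
      vertex 18.514 0.000 11.680
      vertex 18.514 9.079 0.000
    endloop
  endfacet
  facet normal 0.0000 0.7895 0.6137
    outer loop
      vertex 0.000 0.000 11.680
      vertex 18.514 9.079 0.000
      vertex 0.000 9.079 0.000
    endloop
  endfacet
  facet normal -1.0000 0.0000 0.0000
    outer loop
      vertex 0.000 0.000 11.680
      vertex 0.000 9.079 0.000
      vertex 0.000 0.000 0.000
    endloop
  endfacet
  facet normal 1.0000 0.0000 0.0000
    outer loop
      vertex 18.514 0.000 0.000
      vertex 18.514 9.079 0.000
      vertex 18.514 0.000 11.680
    endloop
  endfacet
endsolid part

The G0 Z moves step by Δz≈2.336 mm. The G1 loops shrink linearly with z, so the solid tapers from its base footprint up to z≈11.7. Closing with a flat bottom cap and the tapered top and triangulating gives 8 facets — a wedge (ramp): 18.5 × 9.08 mm base, rising to 11.7 mm along the y=0 edge and sloping linearly to z=0 at y=9.08.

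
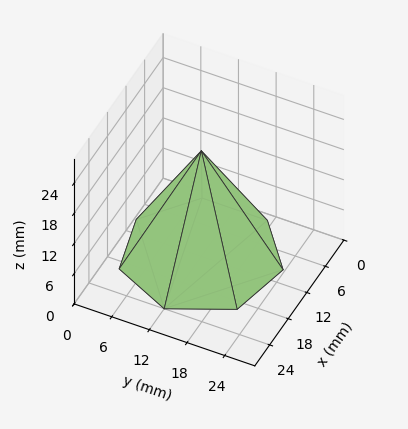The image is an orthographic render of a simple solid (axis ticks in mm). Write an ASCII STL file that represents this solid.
Reading the render: the shape is a regular 7-sided pyramid, base circumscribed radius ≈ 12 mm, apex at z ≈ 21 mm (dimensions read to the nearest mm from the axis ticks). For the STL, each face is triangulated and given an outward normal.

solid part
  facet normal 0.0000 0.0000 -1.0000
    outer loop
      vertex 9.3 23.7 0.0
      vertex 19.5 21.4 0.0
      vertex 24.0 12.0 0.0
    endloop
  endfacet
  facet normal 0.0000 0.0000 -1.0000
    outer loop
      vertex 1.2 17.2 0.0
      vertex 9.3 23.7 0.0
      vertex 24.0 12.0 0.0
    endloop
  endfacet
  facet normal 0.0000 0.0000 -1.0000
    outer loop
      vertex 1.2 6.8 0.0
      vertex 1.2 17.2 0.0
      vertex 24.0 12.0 0.0
    endloop
  endfacet
  facet normal 0.0000 0.0000 -1.0000
    outer loop
      vertex 9.3 0.3 0.0
      vertex 1.2 6.8 0.0
      vertex 24.0 12.0 0.0
    endloop
  endfacet
  facet normal 0.0000 0.0000 -1.0000
    outer loop
      vertex 19.5 2.6 0.0
      vertex 9.3 0.3 0.0
      vertex 24.0 12.0 0.0
    endloop
  endfacet
  facet normal 0.8017 0.3838 0.4581
    outer loop
      vertex 24.0 12.0 0.0
      vertex 19.5 21.4 0.0
      vertex 12.0 12.0 21.0
    endloop
  endfacet
  facet normal 0.1955 0.8672 0.4580
    outer loop
      vertex 19.5 21.4 0.0
      vertex 9.3 23.7 0.0
      vertex 12.0 12.0 21.0
    endloop
  endfacet
  facet normal -0.5564 0.6934 0.4579
    outer loop
      vertex 9.3 23.7 0.0
      vertex 1.2 17.2 0.0
      vertex 12.0 12.0 21.0
    endloop
  endfacet
  facet normal -0.8893 0.0000 0.4573
    outer loop
      vertex 1.2 17.2 0.0
      vertex 1.2 6.8 0.0
      vertex 12.0 12.0 21.0
    endloop
  endfacet
  facet normal -0.5564 -0.6934 0.4579
    outer loop
      vertex 1.2 6.8 0.0
      vertex 9.3 0.3 0.0
      vertex 12.0 12.0 21.0
    endloop
  endfacet
  facet normal 0.1955 -0.8672 0.4580
    outer loop
      vertex 9.3 0.3 0.0
      vertex 19.5 2.6 0.0
      vertex 12.0 12.0 21.0
    endloop
  endfacet
  facet normal 0.8017 -0.3838 0.4581
    outer loop
      vertex 19.5 2.6 0.0
      vertex 24.0 12.0 0.0
      vertex 12.0 12.0 21.0
    endloop
  endfacet
endsolid part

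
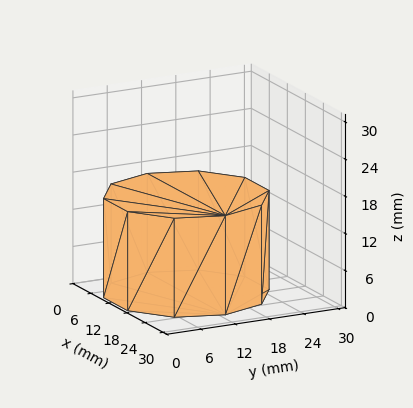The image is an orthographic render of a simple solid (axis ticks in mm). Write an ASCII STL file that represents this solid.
Reading the render: the shape is a regular 10-sided prism (a cylinder approximated with 10 flat sides), circumscribed radius ≈ 13 mm, height ≈ 16 mm (dimensions read to the nearest mm from the axis ticks). For the STL, each face is triangulated and given an outward normal.

solid part
  facet normal 0.0000 0.0000 -1.0000
    outer loop
      vertex 17.02 25.36 0.00
      vertex 23.52 20.64 0.00
      vertex 26.00 13.00 0.00
    endloop
  endfacet
  facet normal 0.0000 0.0000 -1.0000
    outer loop
      vertex 8.98 25.36 0.00
      vertex 17.02 25.36 0.00
      vertex 26.00 13.00 0.00
    endloop
  endfacet
  facet normal 0.0000 0.0000 -1.0000
    outer loop
      vertex 2.48 20.64 0.00
      vertex 8.98 25.36 0.00
      vertex 26.00 13.00 0.00
    endloop
  endfacet
  facet normal 0.0000 0.0000 -1.0000
    outer loop
      vertex 0.00 13.00 0.00
      vertex 2.48 20.64 0.00
      vertex 26.00 13.00 0.00
    endloop
  endfacet
  facet normal 0.0000 0.0000 -1.0000
    outer loop
      vertex 2.48 5.36 0.00
      vertex 0.00 13.00 0.00
      vertex 26.00 13.00 0.00
    endloop
  endfacet
  facet normal 0.0000 0.0000 -1.0000
    outer loop
      vertex 8.98 0.64 0.00
      vertex 2.48 5.36 0.00
      vertex 26.00 13.00 0.00
    endloop
  endfacet
  facet normal 0.0000 0.0000 -1.0000
    outer loop
      vertex 17.02 0.64 0.00
      vertex 8.98 0.64 0.00
      vertex 26.00 13.00 0.00
    endloop
  endfacet
  facet normal 0.0000 0.0000 -1.0000
    outer loop
      vertex 23.52 5.36 0.00
      vertex 17.02 0.64 0.00
      vertex 26.00 13.00 0.00
    endloop
  endfacet
  facet normal 0.0000 0.0000 1.0000
    outer loop
      vertex 26.00 13.00 16.00
      vertex 23.52 20.64 16.00
      vertex 17.02 25.36 16.00
    endloop
  endfacet
  facet normal 0.0000 0.0000 1.0000
    outer loop
      vertex 26.00 13.00 16.00
      vertex 17.02 25.36 16.00
      vertex 8.98 25.36 16.00
    endloop
  endfacet
  facet normal 0.0000 0.0000 1.0000
    outer loop
      vertex 26.00 13.00 16.00
      vertex 8.98 25.36 16.00
      vertex 2.48 20.64 16.00
    endloop
  endfacet
  facet normal 0.0000 0.0000 1.0000
    outer loop
      vertex 26.00 13.00 16.00
      vertex 2.48 20.64 16.00
      vertex 0.00 13.00 16.00
    endloop
  endfacet
  facet normal 0.0000 0.0000 1.0000
    outer loop
      vertex 26.00 13.00 16.00
      vertex 0.00 13.00 16.00
      vertex 2.48 5.36 16.00
    endloop
  endfacet
  facet normal 0.0000 0.0000 1.0000
    outer loop
      vertex 26.00 13.00 16.00
      vertex 2.48 5.36 16.00
      vertex 8.98 0.64 16.00
    endloop
  endfacet
  facet normal 0.0000 0.0000 1.0000
    outer loop
      vertex 26.00 13.00 16.00
      vertex 8.98 0.64 16.00
      vertex 17.02 0.64 16.00
    endloop
  endfacet
  facet normal 0.0000 0.0000 1.0000
    outer loop
      vertex 26.00 13.00 16.00
      vertex 17.02 0.64 16.00
      vertex 23.52 5.36 16.00
    endloop
  endfacet
  facet normal 0.9511 0.3087 0.0000
    outer loop
      vertex 26.00 13.00 0.00
      vertex 23.52 20.64 0.00
      vertex 23.52 20.64 16.00
    endloop
  endfacet
  facet normal 0.9511 0.3087 0.0000
    outer loop
      vertex 26.00 13.00 0.00
      vertex 23.52 20.64 16.00
      vertex 26.00 13.00 16.00
    endloop
  endfacet
  facet normal 0.5876 0.8092 0.0000
    outer loop
      vertex 23.52 20.64 0.00
      vertex 17.02 25.36 0.00
      vertex 17.02 25.36 16.00
    endloop
  endfacet
  facet normal 0.5876 0.8092 0.0000
    outer loop
      vertex 23.52 20.64 0.00
      vertex 17.02 25.36 16.00
      vertex 23.52 20.64 16.00
    endloop
  endfacet
  facet normal 0.0000 1.0000 0.0000
    outer loop
      vertex 17.02 25.36 0.00
      vertex 8.98 25.36 0.00
      vertex 8.98 25.36 16.00
    endloop
  endfacet
  facet normal 0.0000 1.0000 0.0000
    outer loop
      vertex 17.02 25.36 0.00
      vertex 8.98 25.36 16.00
      vertex 17.02 25.36 16.00
    endloop
  endfacet
  facet normal -0.5876 0.8092 0.0000
    outer loop
      vertex 8.98 25.36 0.00
      vertex 2.48 20.64 0.00
      vertex 2.48 20.64 16.00
    endloop
  endfacet
  facet normal -0.5876 0.8092 0.0000
    outer loop
      vertex 8.98 25.36 0.00
      vertex 2.48 20.64 16.00
      vertex 8.98 25.36 16.00
    endloop
  endfacet
  facet normal -0.9511 0.3087 0.0000
    outer loop
      vertex 2.48 20.64 0.00
      vertex 0.00 13.00 0.00
      vertex 0.00 13.00 16.00
    endloop
  endfacet
  facet normal -0.9511 0.3087 0.0000
    outer loop
      vertex 2.48 20.64 0.00
      vertex 0.00 13.00 16.00
      vertex 2.48 20.64 16.00
    endloop
  endfacet
  facet normal -0.9511 -0.3087 0.0000
    outer loop
      vertex 0.00 13.00 0.00
      vertex 2.48 5.36 0.00
      vertex 2.48 5.36 16.00
    endloop
  endfacet
  facet normal -0.9511 -0.3087 0.0000
    outer loop
      vertex 0.00 13.00 0.00
      vertex 2.48 5.36 16.00
      vertex 0.00 13.00 16.00
    endloop
  endfacet
  facet normal -0.5876 -0.8092 0.0000
    outer loop
      vertex 2.48 5.36 0.00
      vertex 8.98 0.64 0.00
      vertex 8.98 0.64 16.00
    endloop
  endfacet
  facet normal -0.5876 -0.8092 0.0000
    outer loop
      vertex 2.48 5.36 0.00
      vertex 8.98 0.64 16.00
      vertex 2.48 5.36 16.00
    endloop
  endfacet
  facet normal 0.0000 -1.0000 0.0000
    outer loop
      vertex 8.98 0.64 0.00
      vertex 17.02 0.64 0.00
      vertex 17.02 0.64 16.00
    endloop
  endfacet
  facet normal 0.0000 -1.0000 0.0000
    outer loop
      vertex 8.98 0.64 0.00
      vertex 17.02 0.64 16.00
      vertex 8.98 0.64 16.00
    endloop
  endfacet
  facet normal 0.5876 -0.8092 0.0000
    outer loop
      vertex 17.02 0.64 0.00
      vertex 23.52 5.36 0.00
      vertex 23.52 5.36 16.00
    endloop
  endfacet
  facet normal 0.5876 -0.8092 0.0000
    outer loop
      vertex 17.02 0.64 0.00
      vertex 23.52 5.36 16.00
      vertex 17.02 0.64 16.00
    endloop
  endfacet
  facet normal 0.9511 -0.3087 0.0000
    outer loop
      vertex 23.52 5.36 0.00
      vertex 26.00 13.00 0.00
      vertex 26.00 13.00 16.00
    endloop
  endfacet
  facet normal 0.9511 -0.3087 0.0000
    outer loop
      vertex 23.52 5.36 0.00
      vertex 26.00 13.00 16.00
      vertex 23.52 5.36 16.00
    endloop
  endfacet
endsolid part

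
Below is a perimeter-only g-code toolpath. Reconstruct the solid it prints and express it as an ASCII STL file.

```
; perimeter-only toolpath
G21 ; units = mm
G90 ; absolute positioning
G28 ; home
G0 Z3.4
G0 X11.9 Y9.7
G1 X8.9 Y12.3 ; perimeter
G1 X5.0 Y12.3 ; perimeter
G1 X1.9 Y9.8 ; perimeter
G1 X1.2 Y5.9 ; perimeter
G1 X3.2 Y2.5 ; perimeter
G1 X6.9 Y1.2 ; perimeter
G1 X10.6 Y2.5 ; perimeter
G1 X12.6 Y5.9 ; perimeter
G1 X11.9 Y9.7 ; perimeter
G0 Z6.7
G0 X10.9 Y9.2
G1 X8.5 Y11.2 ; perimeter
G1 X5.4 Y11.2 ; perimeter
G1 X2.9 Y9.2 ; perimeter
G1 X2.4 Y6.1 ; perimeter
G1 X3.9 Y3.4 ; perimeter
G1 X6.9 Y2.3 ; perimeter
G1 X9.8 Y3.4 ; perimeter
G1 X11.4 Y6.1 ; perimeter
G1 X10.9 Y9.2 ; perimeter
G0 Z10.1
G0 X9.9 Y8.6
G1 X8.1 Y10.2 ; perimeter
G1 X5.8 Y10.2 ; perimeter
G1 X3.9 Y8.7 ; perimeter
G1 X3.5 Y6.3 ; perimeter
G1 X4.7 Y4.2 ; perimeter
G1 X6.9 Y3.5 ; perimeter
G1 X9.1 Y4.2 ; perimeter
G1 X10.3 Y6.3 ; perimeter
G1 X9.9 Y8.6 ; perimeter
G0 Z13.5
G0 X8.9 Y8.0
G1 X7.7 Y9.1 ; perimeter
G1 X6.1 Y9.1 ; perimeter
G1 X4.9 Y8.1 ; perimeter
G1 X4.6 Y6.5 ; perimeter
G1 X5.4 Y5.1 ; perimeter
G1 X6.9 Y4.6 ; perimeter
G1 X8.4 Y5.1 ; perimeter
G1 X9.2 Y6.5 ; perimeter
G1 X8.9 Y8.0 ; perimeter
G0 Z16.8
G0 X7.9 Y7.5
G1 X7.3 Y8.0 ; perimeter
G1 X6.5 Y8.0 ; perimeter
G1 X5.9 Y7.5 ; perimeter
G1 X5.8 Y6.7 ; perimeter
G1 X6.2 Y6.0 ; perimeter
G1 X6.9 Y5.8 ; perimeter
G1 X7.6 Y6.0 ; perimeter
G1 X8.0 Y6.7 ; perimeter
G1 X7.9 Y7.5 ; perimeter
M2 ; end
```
solid part
  facet normal 0.0000 0.0000 -1.0000
    outer loop
      vertex 4.6 13.4 0.0
      vertex 9.3 13.4 0.0
      vertex 12.9 10.3 0.0
    endloop
  endfacet
  facet normal 0.0000 0.0000 -1.0000
    outer loop
      vertex 0.9 10.4 0.0
      vertex 4.6 13.4 0.0
      vertex 12.9 10.3 0.0
    endloop
  endfacet
  facet normal 0.0000 0.0000 -1.0000
    outer loop
      vertex 0.1 5.7 0.0
      vertex 0.9 10.4 0.0
      vertex 12.9 10.3 0.0
    endloop
  endfacet
  facet normal 0.0000 0.0000 -1.0000
    outer loop
      vertex 2.4 1.6 0.0
      vertex 0.1 5.7 0.0
      vertex 12.9 10.3 0.0
    endloop
  endfacet
  facet normal 0.0000 0.0000 -1.0000
    outer loop
      vertex 6.9 0.0 0.0
      vertex 2.4 1.6 0.0
      vertex 12.9 10.3 0.0
    endloop
  endfacet
  facet normal 0.0000 0.0000 -1.0000
    outer loop
      vertex 11.3 1.6 0.0
      vertex 6.9 0.0 0.0
      vertex 12.9 10.3 0.0
    endloop
  endfacet
  facet normal 0.0000 0.0000 -1.0000
    outer loop
      vertex 13.7 5.7 0.0
      vertex 11.3 1.6 0.0
      vertex 12.9 10.3 0.0
    endloop
  endfacet
  facet normal 0.6212 0.7214 0.3060
    outer loop
      vertex 12.9 10.3 0.0
      vertex 9.3 13.4 0.0
      vertex 6.9 6.9 20.2
    endloop
  endfacet
  facet normal 0.0000 0.9519 0.3063
    outer loop
      vertex 9.3 13.4 0.0
      vertex 4.6 13.4 0.0
      vertex 6.9 6.9 20.2
    endloop
  endfacet
  facet normal -0.5995 0.7394 0.3062
    outer loop
      vertex 4.6 13.4 0.0
      vertex 0.9 10.4 0.0
      vertex 6.9 6.9 20.2
    endloop
  endfacet
  facet normal -0.9384 0.1597 0.3064
    outer loop
      vertex 0.9 10.4 0.0
      vertex 0.1 5.7 0.0
      vertex 6.9 6.9 20.2
    endloop
  endfacet
  facet normal -0.8300 -0.4656 0.3071
    outer loop
      vertex 0.1 5.7 0.0
      vertex 2.4 1.6 0.0
      vertex 6.9 6.9 20.2
    endloop
  endfacet
  facet normal -0.3189 -0.8969 0.3064
    outer loop
      vertex 2.4 1.6 0.0
      vertex 6.9 0.0 0.0
      vertex 6.9 6.9 20.2
    endloop
  endfacet
  facet normal 0.3254 -0.8948 0.3057
    outer loop
      vertex 6.9 0.0 0.0
      vertex 11.3 1.6 0.0
      vertex 6.9 6.9 20.2
    endloop
  endfacet
  facet normal 0.8218 -0.4811 0.3052
    outer loop
      vertex 11.3 1.6 0.0
      vertex 13.7 5.7 0.0
      vertex 6.9 6.9 20.2
    endloop
  endfacet
  facet normal 0.9379 0.1631 0.3061
    outer loop
      vertex 13.7 5.7 0.0
      vertex 12.9 10.3 0.0
      vertex 6.9 6.9 20.2
    endloop
  endfacet
endsolid part

The G0 Z moves step by Δz≈3.4 mm. The G1 loops shrink linearly with z, so the solid tapers from its base footprint up to z≈20.2. Closing with a flat bottom cap and the tapered top and triangulating gives 16 facets — a regular 9-sided pyramid, base circumscribed radius ≈ 6.9 mm, apex at z ≈ 20.2 mm.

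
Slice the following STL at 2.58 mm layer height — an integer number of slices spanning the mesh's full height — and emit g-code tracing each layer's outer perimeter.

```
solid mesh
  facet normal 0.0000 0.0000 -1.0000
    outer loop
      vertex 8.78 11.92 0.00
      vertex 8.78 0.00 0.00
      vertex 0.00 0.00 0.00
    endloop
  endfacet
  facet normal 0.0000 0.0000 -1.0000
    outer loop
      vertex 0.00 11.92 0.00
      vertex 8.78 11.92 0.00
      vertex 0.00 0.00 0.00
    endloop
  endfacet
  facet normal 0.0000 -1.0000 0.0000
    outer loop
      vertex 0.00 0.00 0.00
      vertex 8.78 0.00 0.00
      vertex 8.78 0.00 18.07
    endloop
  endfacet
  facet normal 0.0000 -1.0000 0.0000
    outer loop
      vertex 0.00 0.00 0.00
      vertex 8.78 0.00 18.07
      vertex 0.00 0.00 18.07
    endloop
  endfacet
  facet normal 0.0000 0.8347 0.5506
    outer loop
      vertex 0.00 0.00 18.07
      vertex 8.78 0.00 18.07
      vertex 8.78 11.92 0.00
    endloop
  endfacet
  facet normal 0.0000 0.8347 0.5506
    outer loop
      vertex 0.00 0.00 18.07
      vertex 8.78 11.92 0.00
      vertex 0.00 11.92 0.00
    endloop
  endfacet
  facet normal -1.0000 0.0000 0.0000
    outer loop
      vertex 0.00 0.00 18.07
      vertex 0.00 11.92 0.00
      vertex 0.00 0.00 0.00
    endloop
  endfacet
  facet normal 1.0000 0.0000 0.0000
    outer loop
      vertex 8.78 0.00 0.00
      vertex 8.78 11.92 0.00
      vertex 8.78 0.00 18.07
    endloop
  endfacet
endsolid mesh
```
; perimeter-only toolpath
G21 ; units = mm
G90 ; absolute positioning
G28 ; home
; layer 1
G0 Z2.58
G0 X0.00 Y0.00
G1 X8.78 Y0.00
G1 X8.78 Y10.22
G1 X0.00 Y10.22
G1 X0.00 Y0.00
; layer 2
G0 Z5.16
G0 X0.00 Y0.00
G1 X8.78 Y0.00
G1 X8.78 Y8.51
G1 X0.00 Y8.51
G1 X0.00 Y0.00
; layer 3
G0 Z7.74
G0 X0.00 Y0.00
G1 X8.78 Y0.00
G1 X8.78 Y6.81
G1 X0.00 Y6.81
G1 X0.00 Y0.00
; layer 4
G0 Z10.33
G0 X0.00 Y0.00
G1 X8.78 Y0.00
G1 X8.78 Y5.11
G1 X0.00 Y5.11
G1 X0.00 Y0.00
; layer 5
G0 Z12.91
G0 X0.00 Y0.00
G1 X8.78 Y0.00
G1 X8.78 Y3.41
G1 X0.00 Y3.41
G1 X0.00 Y0.00
; layer 6
G0 Z15.49
G0 X0.00 Y0.00
G1 X8.78 Y0.00
G1 X8.78 Y1.70
G1 X0.00 Y1.70
G1 X0.00 Y0.00
M2 ; end

The solid is a wedge (ramp): 8.78 × 11.9 mm base, rising to 18.1 mm along the y=0 edge and sloping linearly to z=0 at y=11.9. Slicing at Δz = 2.58 mm — 7 equal slices spanning the solid's height, so layer i sits at z = i·h/7 — gives 6 non-empty perimeters. Each is a 4-segment closed polygon; G0 lifts to the layer z and rapids to the start vertex, then G1 traces the edges. The cross-section shrinks linearly with z (the slice at the apex is degenerate and omitted).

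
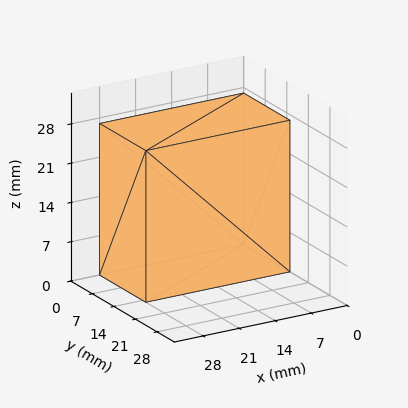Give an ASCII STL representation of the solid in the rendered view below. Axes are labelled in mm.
Reading the render: the shape is a rectangular box, roughly 28 × 15 mm footprint and 27 mm tall (dimensions read to the nearest mm from the axis ticks). For the STL, each face is triangulated and given an outward normal.

solid part
  facet normal 0.0000 0.0000 -1.0000
    outer loop
      vertex 28.0 15.0 0.0
      vertex 28.0 0.0 0.0
      vertex 0.0 0.0 0.0
    endloop
  endfacet
  facet normal 0.0000 0.0000 -1.0000
    outer loop
      vertex 0.0 15.0 0.0
      vertex 28.0 15.0 0.0
      vertex 0.0 0.0 0.0
    endloop
  endfacet
  facet normal 0.0000 0.0000 1.0000
    outer loop
      vertex 0.0 0.0 27.0
      vertex 28.0 0.0 27.0
      vertex 28.0 15.0 27.0
    endloop
  endfacet
  facet normal 0.0000 0.0000 1.0000
    outer loop
      vertex 0.0 0.0 27.0
      vertex 28.0 15.0 27.0
      vertex 0.0 15.0 27.0
    endloop
  endfacet
  facet normal 0.0000 -1.0000 0.0000
    outer loop
      vertex 0.0 0.0 0.0
      vertex 28.0 0.0 0.0
      vertex 28.0 0.0 27.0
    endloop
  endfacet
  facet normal 0.0000 -1.0000 0.0000
    outer loop
      vertex 0.0 0.0 0.0
      vertex 28.0 0.0 27.0
      vertex 0.0 0.0 27.0
    endloop
  endfacet
  facet normal 0.0000 1.0000 0.0000
    outer loop
      vertex 28.0 15.0 27.0
      vertex 28.0 15.0 0.0
      vertex 0.0 15.0 0.0
    endloop
  endfacet
  facet normal 0.0000 1.0000 0.0000
    outer loop
      vertex 0.0 15.0 27.0
      vertex 28.0 15.0 27.0
      vertex 0.0 15.0 0.0
    endloop
  endfacet
  facet normal -1.0000 0.0000 0.0000
    outer loop
      vertex 0.0 15.0 27.0
      vertex 0.0 15.0 0.0
      vertex 0.0 0.0 0.0
    endloop
  endfacet
  facet normal -1.0000 0.0000 0.0000
    outer loop
      vertex 0.0 0.0 27.0
      vertex 0.0 15.0 27.0
      vertex 0.0 0.0 0.0
    endloop
  endfacet
  facet normal 1.0000 0.0000 0.0000
    outer loop
      vertex 28.0 0.0 0.0
      vertex 28.0 15.0 0.0
      vertex 28.0 15.0 27.0
    endloop
  endfacet
  facet normal 1.0000 0.0000 0.0000
    outer loop
      vertex 28.0 0.0 0.0
      vertex 28.0 15.0 27.0
      vertex 28.0 0.0 27.0
    endloop
  endfacet
endsolid part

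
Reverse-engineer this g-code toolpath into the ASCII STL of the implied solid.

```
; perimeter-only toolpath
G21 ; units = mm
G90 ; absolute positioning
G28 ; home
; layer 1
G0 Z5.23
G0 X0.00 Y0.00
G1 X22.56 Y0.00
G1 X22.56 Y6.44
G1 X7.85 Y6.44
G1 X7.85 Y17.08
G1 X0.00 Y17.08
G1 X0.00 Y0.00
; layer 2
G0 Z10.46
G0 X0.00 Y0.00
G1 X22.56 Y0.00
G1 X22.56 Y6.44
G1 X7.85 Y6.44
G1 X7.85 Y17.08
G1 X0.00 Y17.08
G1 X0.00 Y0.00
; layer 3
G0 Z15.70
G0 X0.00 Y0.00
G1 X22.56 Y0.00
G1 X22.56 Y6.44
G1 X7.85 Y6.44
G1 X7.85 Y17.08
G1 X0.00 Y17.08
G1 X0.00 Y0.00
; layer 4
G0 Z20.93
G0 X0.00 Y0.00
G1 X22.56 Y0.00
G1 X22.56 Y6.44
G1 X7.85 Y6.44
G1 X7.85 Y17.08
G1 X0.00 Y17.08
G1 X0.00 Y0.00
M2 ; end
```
solid part
  facet normal 0.0000 0.0000 -1.0000
    outer loop
      vertex 22.56 6.44 0.00
      vertex 22.56 0.00 0.00
      vertex 0.00 0.00 0.00
    endloop
  endfacet
  facet normal 0.0000 0.0000 -1.0000
    outer loop
      vertex 7.85 6.44 0.00
      vertex 22.56 6.44 0.00
      vertex 0.00 0.00 0.00
    endloop
  endfacet
  facet normal 0.0000 0.0000 -1.0000
    outer loop
      vertex 7.85 17.08 0.00
      vertex 7.85 6.44 0.00
      vertex 0.00 0.00 0.00
    endloop
  endfacet
  facet normal 0.0000 0.0000 -1.0000
    outer loop
      vertex 0.00 17.08 0.00
      vertex 7.85 17.08 0.00
      vertex 0.00 0.00 0.00
    endloop
  endfacet
  facet normal 0.0000 0.0000 1.0000
    outer loop
      vertex 0.00 0.00 20.93
      vertex 22.56 0.00 20.93
      vertex 22.56 6.44 20.93
    endloop
  endfacet
  facet normal 0.0000 0.0000 1.0000
    outer loop
      vertex 0.00 0.00 20.93
      vertex 22.56 6.44 20.93
      vertex 7.85 6.44 20.93
    endloop
  endfacet
  facet normal 0.0000 0.0000 1.0000
    outer loop
      vertex 0.00 0.00 20.93
      vertex 7.85 6.44 20.93
      vertex 7.85 17.08 20.93
    endloop
  endfacet
  facet normal 0.0000 0.0000 1.0000
    outer loop
      vertex 0.00 0.00 20.93
      vertex 7.85 17.08 20.93
      vertex 0.00 17.08 20.93
    endloop
  endfacet
  facet normal 0.0000 -1.0000 0.0000
    outer loop
      vertex 0.00 0.00 0.00
      vertex 22.56 0.00 0.00
      vertex 22.56 0.00 20.93
    endloop
  endfacet
  facet normal 0.0000 -1.0000 0.0000
    outer loop
      vertex 0.00 0.00 0.00
      vertex 22.56 0.00 20.93
      vertex 0.00 0.00 20.93
    endloop
  endfacet
  facet normal 1.0000 0.0000 0.0000
    outer loop
      vertex 22.56 0.00 0.00
      vertex 22.56 6.44 0.00
      vertex 22.56 6.44 20.93
    endloop
  endfacet
  facet normal 1.0000 0.0000 0.0000
    outer loop
      vertex 22.56 0.00 0.00
      vertex 22.56 6.44 20.93
      vertex 22.56 0.00 20.93
    endloop
  endfacet
  facet normal 0.0000 1.0000 0.0000
    outer loop
      vertex 22.56 6.44 0.00
      vertex 7.85 6.44 0.00
      vertex 7.85 6.44 20.93
    endloop
  endfacet
  facet normal 0.0000 1.0000 0.0000
    outer loop
      vertex 22.56 6.44 0.00
      vertex 7.85 6.44 20.93
      vertex 22.56 6.44 20.93
    endloop
  endfacet
  facet normal 1.0000 0.0000 0.0000
    outer loop
      vertex 7.85 6.44 0.00
      vertex 7.85 17.08 0.00
      vertex 7.85 17.08 20.93
    endloop
  endfacet
  facet normal 1.0000 0.0000 0.0000
    outer loop
      vertex 7.85 6.44 0.00
      vertex 7.85 17.08 20.93
      vertex 7.85 6.44 20.93
    endloop
  endfacet
  facet normal 0.0000 1.0000 0.0000
    outer loop
      vertex 7.85 17.08 0.00
      vertex 0.00 17.08 0.00
      vertex 0.00 17.08 20.93
    endloop
  endfacet
  facet normal 0.0000 1.0000 0.0000
    outer loop
      vertex 7.85 17.08 0.00
      vertex 0.00 17.08 20.93
      vertex 7.85 17.08 20.93
    endloop
  endfacet
  facet normal -1.0000 0.0000 0.0000
    outer loop
      vertex 0.00 17.08 0.00
      vertex 0.00 0.00 0.00
      vertex 0.00 0.00 20.93
    endloop
  endfacet
  facet normal -1.0000 0.0000 0.0000
    outer loop
      vertex 0.00 17.08 0.00
      vertex 0.00 0.00 20.93
      vertex 0.00 17.08 20.93
    endloop
  endfacet
endsolid part

The G0 Z moves step by Δz≈5.23 mm. Every layer's G1 loop is the same polygon, so the solid is a straight extrusion of it from z=0 to z≈20.9. Closing with flat bottom and top caps and triangulating gives 20 facets — an L-shaped prism: outer 22.6 × 17.1 mm, arm thicknesses ≈ 6.44 mm (horizontal) and 7.85 mm (vertical), extruded 20.9 mm in z.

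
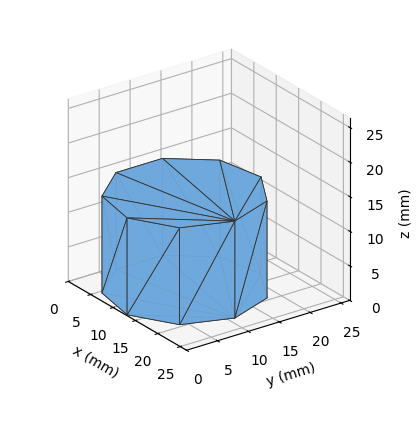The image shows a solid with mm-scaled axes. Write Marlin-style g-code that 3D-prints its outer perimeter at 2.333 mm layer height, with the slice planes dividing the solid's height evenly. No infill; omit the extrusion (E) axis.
Reading the render: the shape is a regular 9-sided prism (a cylinder approximated with 9 flat sides), circumscribed radius ≈ 11 mm, height ≈ 14 mm (dimensions read to the nearest mm from the axis ticks). For the g-code, the solid's height is divided into equal slices at the stated Δz and each level perimeter traced with G1 moves after a G0 lift.

; perimeter-only toolpath
G21 ; units = mm
G90 ; absolute positioning
G28 ; home
; layer 1
G0 Z2.333
G0 X22.000 Y11.000
G1 X19.426 Y18.071
G1 X12.910 Y21.833
G1 X5.500 Y20.526
G1 X0.663 Y14.762
G1 X0.663 Y7.238
G1 X5.500 Y1.474
G1 X12.910 Y0.167
G1 X19.426 Y3.929
G1 X22.000 Y11.000
; layer 2
G0 Z4.667
G0 X22.000 Y11.000
G1 X19.426 Y18.071
G1 X12.910 Y21.833
G1 X5.500 Y20.526
G1 X0.663 Y14.762
G1 X0.663 Y7.238
G1 X5.500 Y1.474
G1 X12.910 Y0.167
G1 X19.426 Y3.929
G1 X22.000 Y11.000
; layer 3
G0 Z7.000
G0 X22.000 Y11.000
G1 X19.426 Y18.071
G1 X12.910 Y21.833
G1 X5.500 Y20.526
G1 X0.663 Y14.762
G1 X0.663 Y7.238
G1 X5.500 Y1.474
G1 X12.910 Y0.167
G1 X19.426 Y3.929
G1 X22.000 Y11.000
; layer 4
G0 Z9.333
G0 X22.000 Y11.000
G1 X19.426 Y18.071
G1 X12.910 Y21.833
G1 X5.500 Y20.526
G1 X0.663 Y14.762
G1 X0.663 Y7.238
G1 X5.500 Y1.474
G1 X12.910 Y0.167
G1 X19.426 Y3.929
G1 X22.000 Y11.000
; layer 5
G0 Z11.667
G0 X22.000 Y11.000
G1 X19.426 Y18.071
G1 X12.910 Y21.833
G1 X5.500 Y20.526
G1 X0.663 Y14.762
G1 X0.663 Y7.238
G1 X5.500 Y1.474
G1 X12.910 Y0.167
G1 X19.426 Y3.929
G1 X22.000 Y11.000
; layer 6
G0 Z14.000
G0 X22.000 Y11.000
G1 X19.426 Y18.071
G1 X12.910 Y21.833
G1 X5.500 Y20.526
G1 X0.663 Y14.762
G1 X0.663 Y7.238
G1 X5.500 Y1.474
G1 X12.910 Y0.167
G1 X19.426 Y3.929
G1 X22.000 Y11.000
M2 ; end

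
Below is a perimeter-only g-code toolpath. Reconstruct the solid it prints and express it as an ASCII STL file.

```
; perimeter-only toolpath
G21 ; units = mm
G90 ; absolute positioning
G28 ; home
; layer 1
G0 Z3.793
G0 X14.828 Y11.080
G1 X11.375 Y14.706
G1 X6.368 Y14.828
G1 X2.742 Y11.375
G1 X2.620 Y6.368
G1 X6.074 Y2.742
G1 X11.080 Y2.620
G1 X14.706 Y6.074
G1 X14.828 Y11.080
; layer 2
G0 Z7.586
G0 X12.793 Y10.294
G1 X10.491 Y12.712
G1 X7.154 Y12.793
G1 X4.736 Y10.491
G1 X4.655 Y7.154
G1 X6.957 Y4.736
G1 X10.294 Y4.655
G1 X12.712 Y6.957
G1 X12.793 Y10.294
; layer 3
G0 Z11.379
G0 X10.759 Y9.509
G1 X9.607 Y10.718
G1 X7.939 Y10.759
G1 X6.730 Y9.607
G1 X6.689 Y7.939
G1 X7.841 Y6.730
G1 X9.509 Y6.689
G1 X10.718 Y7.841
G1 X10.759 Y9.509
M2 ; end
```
solid part
  facet normal 0.0000 0.0000 -1.0000
    outer loop
      vertex 5.583 16.863 0.000
      vertex 12.258 16.700 0.000
      vertex 16.863 11.865 0.000
    endloop
  endfacet
  facet normal 0.0000 0.0000 -1.0000
    outer loop
      vertex 0.748 12.258 0.000
      vertex 5.583 16.863 0.000
      vertex 16.863 11.865 0.000
    endloop
  endfacet
  facet normal 0.0000 0.0000 -1.0000
    outer loop
      vertex 0.585 5.583 0.000
      vertex 0.748 12.258 0.000
      vertex 16.863 11.865 0.000
    endloop
  endfacet
  facet normal 0.0000 0.0000 -1.0000
    outer loop
      vertex 5.190 0.748 0.000
      vertex 0.585 5.583 0.000
      vertex 16.863 11.865 0.000
    endloop
  endfacet
  facet normal 0.0000 0.0000 -1.0000
    outer loop
      vertex 11.865 0.585 0.000
      vertex 5.190 0.748 0.000
      vertex 16.863 11.865 0.000
    endloop
  endfacet
  facet normal 0.0000 0.0000 -1.0000
    outer loop
      vertex 16.700 5.190 0.000
      vertex 11.865 0.585 0.000
      vertex 16.863 11.865 0.000
    endloop
  endfacet
  facet normal 0.6395 0.6091 0.4691
    outer loop
      vertex 16.863 11.865 0.000
      vertex 12.258 16.700 0.000
      vertex 8.724 8.724 15.172
    endloop
  endfacet
  facet normal 0.0216 0.8829 0.4691
    outer loop
      vertex 12.258 16.700 0.000
      vertex 5.583 16.863 0.000
      vertex 8.724 8.724 15.172
    endloop
  endfacet
  facet normal -0.6091 0.6395 0.4691
    outer loop
      vertex 5.583 16.863 0.000
      vertex 0.748 12.258 0.000
      vertex 8.724 8.724 15.172
    endloop
  endfacet
  facet normal -0.8829 0.0216 0.4691
    outer loop
      vertex 0.748 12.258 0.000
      vertex 0.585 5.583 0.000
      vertex 8.724 8.724 15.172
    endloop
  endfacet
  facet normal -0.6395 -0.6091 0.4691
    outer loop
      vertex 0.585 5.583 0.000
      vertex 5.190 0.748 0.000
      vertex 8.724 8.724 15.172
    endloop
  endfacet
  facet normal -0.0216 -0.8829 0.4691
    outer loop
      vertex 5.190 0.748 0.000
      vertex 11.865 0.585 0.000
      vertex 8.724 8.724 15.172
    endloop
  endfacet
  facet normal 0.6091 -0.6395 0.4691
    outer loop
      vertex 11.865 0.585 0.000
      vertex 16.700 5.190 0.000
      vertex 8.724 8.724 15.172
    endloop
  endfacet
  facet normal 0.8829 -0.0216 0.4691
    outer loop
      vertex 16.700 5.190 0.000
      vertex 16.863 11.865 0.000
      vertex 8.724 8.724 15.172
    endloop
  endfacet
endsolid part

The G0 Z moves step by Δz≈3.793 mm. The G1 loops shrink linearly with z, so the solid tapers from its base footprint up to z≈15.2. Closing with a flat bottom cap and the tapered top and triangulating gives 14 facets — a regular 8-sided pyramid, base circumscribed radius ≈ 8.72 mm, apex at z ≈ 15.2 mm.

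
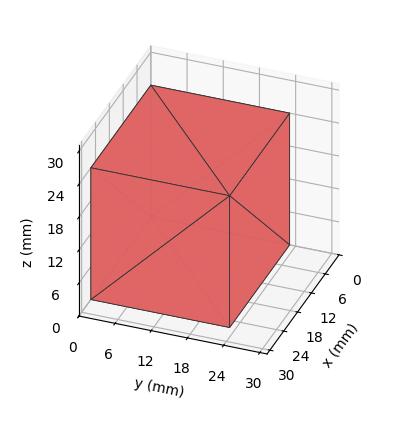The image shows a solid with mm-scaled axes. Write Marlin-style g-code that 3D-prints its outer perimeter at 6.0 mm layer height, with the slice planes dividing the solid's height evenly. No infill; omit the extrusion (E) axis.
Reading the render: the shape is a rectangular box, roughly 26 × 23 mm footprint and 24 mm tall (dimensions read to the nearest mm from the axis ticks). For the g-code, the solid's height is divided into equal slices at the stated Δz and each level perimeter traced with G1 moves after a G0 lift.

; perimeter-only toolpath
G21 ; units = mm
G90 ; absolute positioning
G28 ; home
; layer 1
G0 Z6.0
G0 X0.0 Y0.0
G1 X26.0 Y0.0
G1 X26.0 Y23.0
G1 X0.0 Y23.0
G1 X0.0 Y0.0
; layer 2
G0 Z12.0
G0 X0.0 Y0.0
G1 X26.0 Y0.0
G1 X26.0 Y23.0
G1 X0.0 Y23.0
G1 X0.0 Y0.0
; layer 3
G0 Z18.0
G0 X0.0 Y0.0
G1 X26.0 Y0.0
G1 X26.0 Y23.0
G1 X0.0 Y23.0
G1 X0.0 Y0.0
; layer 4
G0 Z24.0
G0 X0.0 Y0.0
G1 X26.0 Y0.0
G1 X26.0 Y23.0
G1 X0.0 Y23.0
G1 X0.0 Y0.0
M2 ; end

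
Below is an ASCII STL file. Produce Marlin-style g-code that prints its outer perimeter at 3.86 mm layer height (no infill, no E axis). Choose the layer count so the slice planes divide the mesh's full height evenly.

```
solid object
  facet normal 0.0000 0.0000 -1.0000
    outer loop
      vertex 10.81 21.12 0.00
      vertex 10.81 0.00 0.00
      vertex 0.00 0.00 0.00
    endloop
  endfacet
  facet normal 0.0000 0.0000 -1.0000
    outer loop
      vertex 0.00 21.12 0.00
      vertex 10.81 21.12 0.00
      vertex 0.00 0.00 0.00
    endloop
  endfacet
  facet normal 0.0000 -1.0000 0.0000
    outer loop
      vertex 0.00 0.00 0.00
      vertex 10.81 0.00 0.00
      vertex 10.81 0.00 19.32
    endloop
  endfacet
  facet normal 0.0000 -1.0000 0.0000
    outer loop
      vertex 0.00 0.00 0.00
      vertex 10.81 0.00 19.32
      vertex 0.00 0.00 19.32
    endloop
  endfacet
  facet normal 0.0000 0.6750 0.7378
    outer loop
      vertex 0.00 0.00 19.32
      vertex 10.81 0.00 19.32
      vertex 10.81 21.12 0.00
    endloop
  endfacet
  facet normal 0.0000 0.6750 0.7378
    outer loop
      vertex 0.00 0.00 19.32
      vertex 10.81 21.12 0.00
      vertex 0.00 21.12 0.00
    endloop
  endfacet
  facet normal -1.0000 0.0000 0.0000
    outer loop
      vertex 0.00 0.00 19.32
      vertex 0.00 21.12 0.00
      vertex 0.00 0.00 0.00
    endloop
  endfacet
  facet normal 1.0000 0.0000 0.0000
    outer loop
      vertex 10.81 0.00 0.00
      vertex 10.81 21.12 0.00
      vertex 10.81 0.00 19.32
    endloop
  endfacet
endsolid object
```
; perimeter-only toolpath
G21 ; units = mm
G90 ; absolute positioning
G28 ; home
; layer 1
G0 Z3.86
G0 X0.00 Y0.00
G1 X10.81 Y0.00
G1 X10.81 Y16.90
G1 X0.00 Y16.90
G1 X0.00 Y0.00
; layer 2
G0 Z7.73
G0 X0.00 Y0.00
G1 X10.81 Y0.00
G1 X10.81 Y12.67
G1 X0.00 Y12.67
G1 X0.00 Y0.00
; layer 3
G0 Z11.59
G0 X0.00 Y0.00
G1 X10.81 Y0.00
G1 X10.81 Y8.45
G1 X0.00 Y8.45
G1 X0.00 Y0.00
; layer 4
G0 Z15.46
G0 X0.00 Y0.00
G1 X10.81 Y0.00
G1 X10.81 Y4.22
G1 X0.00 Y4.22
G1 X0.00 Y0.00
M2 ; end

The solid is a wedge (ramp): 10.8 × 21.1 mm base, rising to 19.3 mm along the y=0 edge and sloping linearly to z=0 at y=21.1. Slicing at Δz = 3.86 mm — 5 equal slices spanning the solid's height, so layer i sits at z = i·h/5 — gives 4 non-empty perimeters. Each is a 4-segment closed polygon; G0 lifts to the layer z and rapids to the start vertex, then G1 traces the edges. The cross-section shrinks linearly with z (the slice at the apex is degenerate and omitted).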